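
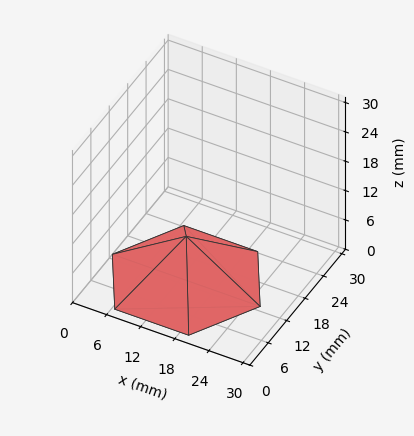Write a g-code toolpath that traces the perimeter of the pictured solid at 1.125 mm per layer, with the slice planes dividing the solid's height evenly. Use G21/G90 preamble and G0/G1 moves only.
Reading the render: the shape is a regular 6-sided pyramid, base circumscribed radius ≈ 13 mm, apex at z ≈ 9 mm (dimensions read to the nearest mm from the axis ticks). For the g-code, the solid's height is divided into equal slices at the stated Δz and each level perimeter traced with G1 moves after a G0 lift.

; perimeter-only toolpath
G21 ; units = mm
G90 ; absolute positioning
G28 ; home
; layer 1
G0 Z1.125
G0 X24.375 Y13.000
G1 X18.688 Y22.851
G1 X7.312 Y22.851
G1 X1.625 Y13.000
G1 X7.312 Y3.149
G1 X18.688 Y3.149
G1 X24.375 Y13.000
; layer 2
G0 Z2.250
G0 X22.750 Y13.000
G1 X17.875 Y21.444
G1 X8.125 Y21.444
G1 X3.250 Y13.000
G1 X8.125 Y4.556
G1 X17.875 Y4.556
G1 X22.750 Y13.000
; layer 3
G0 Z3.375
G0 X21.125 Y13.000
G1 X17.062 Y20.036
G1 X8.938 Y20.036
G1 X4.875 Y13.000
G1 X8.938 Y5.964
G1 X17.062 Y5.964
G1 X21.125 Y13.000
; layer 4
G0 Z4.500
G0 X19.500 Y13.000
G1 X16.250 Y18.629
G1 X9.750 Y18.629
G1 X6.500 Y13.000
G1 X9.750 Y7.371
G1 X16.250 Y7.371
G1 X19.500 Y13.000
; layer 5
G0 Z5.625
G0 X17.875 Y13.000
G1 X15.438 Y17.222
G1 X10.562 Y17.222
G1 X8.125 Y13.000
G1 X10.562 Y8.778
G1 X15.438 Y8.778
G1 X17.875 Y13.000
; layer 6
G0 Z6.750
G0 X16.250 Y13.000
G1 X14.625 Y15.814
G1 X11.375 Y15.814
G1 X9.750 Y13.000
G1 X11.375 Y10.185
G1 X14.625 Y10.185
G1 X16.250 Y13.000
; layer 7
G0 Z7.875
G0 X14.625 Y13.000
G1 X13.812 Y14.407
G1 X12.188 Y14.407
G1 X11.375 Y13.000
G1 X12.188 Y11.593
G1 X13.812 Y11.593
G1 X14.625 Y13.000
M2 ; end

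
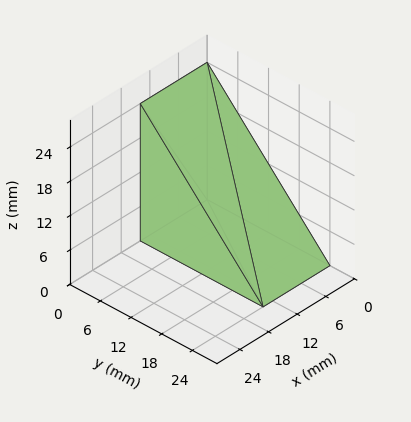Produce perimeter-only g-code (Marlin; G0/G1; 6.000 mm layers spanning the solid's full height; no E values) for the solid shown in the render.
Reading the render: the shape is a wedge (ramp): 14 × 24 mm base, rising to 24 mm along the y=0 edge and sloping linearly to z=0 at y=24 (dimensions read to the nearest mm from the axis ticks). For the g-code, the solid's height is divided into equal slices at the stated Δz and each level perimeter traced with G1 moves after a G0 lift.

; perimeter-only toolpath
G21 ; units = mm
G90 ; absolute positioning
G28 ; home
; layer 1
G0 Z6.000
G0 X0.000 Y0.000
G1 X14.000 Y0.000
G1 X14.000 Y18.000
G1 X0.000 Y18.000
G1 X0.000 Y0.000
; layer 2
G0 Z12.000
G0 X0.000 Y0.000
G1 X14.000 Y0.000
G1 X14.000 Y12.000
G1 X0.000 Y12.000
G1 X0.000 Y0.000
; layer 3
G0 Z18.000
G0 X0.000 Y0.000
G1 X14.000 Y0.000
G1 X14.000 Y6.000
G1 X0.000 Y6.000
G1 X0.000 Y0.000
M2 ; end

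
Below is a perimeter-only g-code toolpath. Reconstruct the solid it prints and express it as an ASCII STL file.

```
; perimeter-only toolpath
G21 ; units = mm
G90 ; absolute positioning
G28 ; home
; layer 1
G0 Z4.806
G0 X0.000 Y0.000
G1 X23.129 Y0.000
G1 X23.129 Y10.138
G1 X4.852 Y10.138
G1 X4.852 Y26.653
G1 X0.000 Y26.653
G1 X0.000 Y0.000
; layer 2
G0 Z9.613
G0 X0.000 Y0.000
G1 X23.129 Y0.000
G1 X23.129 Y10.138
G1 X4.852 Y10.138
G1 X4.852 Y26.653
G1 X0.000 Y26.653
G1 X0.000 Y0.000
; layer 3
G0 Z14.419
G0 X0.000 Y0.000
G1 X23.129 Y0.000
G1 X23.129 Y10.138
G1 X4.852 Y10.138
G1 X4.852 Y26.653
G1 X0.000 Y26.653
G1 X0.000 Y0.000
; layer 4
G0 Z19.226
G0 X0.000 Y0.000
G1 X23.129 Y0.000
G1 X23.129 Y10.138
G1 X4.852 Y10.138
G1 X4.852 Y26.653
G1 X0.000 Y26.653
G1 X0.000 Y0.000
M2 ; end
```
solid part
  facet normal 0.0000 0.0000 -1.0000
    outer loop
      vertex 23.129 10.138 0.000
      vertex 23.129 0.000 0.000
      vertex 0.000 0.000 0.000
    endloop
  endfacet
  facet normal 0.0000 0.0000 -1.0000
    outer loop
      vertex 4.852 10.138 0.000
      vertex 23.129 10.138 0.000
      vertex 0.000 0.000 0.000
    endloop
  endfacet
  facet normal 0.0000 0.0000 -1.0000
    outer loop
      vertex 4.852 26.653 0.000
      vertex 4.852 10.138 0.000
      vertex 0.000 0.000 0.000
    endloop
  endfacet
  facet normal 0.0000 0.0000 -1.0000
    outer loop
      vertex 0.000 26.653 0.000
      vertex 4.852 26.653 0.000
      vertex 0.000 0.000 0.000
    endloop
  endfacet
  facet normal 0.0000 0.0000 1.0000
    outer loop
      vertex 0.000 0.000 19.226
      vertex 23.129 0.000 19.226
      vertex 23.129 10.138 19.226
    endloop
  endfacet
  facet normal 0.0000 0.0000 1.0000
    outer loop
      vertex 0.000 0.000 19.226
      vertex 23.129 10.138 19.226
      vertex 4.852 10.138 19.226
    endloop
  endfacet
  facet normal 0.0000 0.0000 1.0000
    outer loop
      vertex 0.000 0.000 19.226
      vertex 4.852 10.138 19.226
      vertex 4.852 26.653 19.226
    endloop
  endfacet
  facet normal 0.0000 0.0000 1.0000
    outer loop
      vertex 0.000 0.000 19.226
      vertex 4.852 26.653 19.226
      vertex 0.000 26.653 19.226
    endloop
  endfacet
  facet normal 0.0000 -1.0000 0.0000
    outer loop
      vertex 0.000 0.000 0.000
      vertex 23.129 0.000 0.000
      vertex 23.129 0.000 19.226
    endloop
  endfacet
  facet normal 0.0000 -1.0000 0.0000
    outer loop
      vertex 0.000 0.000 0.000
      vertex 23.129 0.000 19.226
      vertex 0.000 0.000 19.226
    endloop
  endfacet
  facet normal 1.0000 0.0000 0.0000
    outer loop
      vertex 23.129 0.000 0.000
      vertex 23.129 10.138 0.000
      vertex 23.129 10.138 19.226
    endloop
  endfacet
  facet normal 1.0000 0.0000 0.0000
    outer loop
      vertex 23.129 0.000 0.000
      vertex 23.129 10.138 19.226
      vertex 23.129 0.000 19.226
    endloop
  endfacet
  facet normal 0.0000 1.0000 0.0000
    outer loop
      vertex 23.129 10.138 0.000
      vertex 4.852 10.138 0.000
      vertex 4.852 10.138 19.226
    endloop
  endfacet
  facet normal 0.0000 1.0000 0.0000
    outer loop
      vertex 23.129 10.138 0.000
      vertex 4.852 10.138 19.226
      vertex 23.129 10.138 19.226
    endloop
  endfacet
  facet normal 1.0000 0.0000 0.0000
    outer loop
      vertex 4.852 10.138 0.000
      vertex 4.852 26.653 0.000
      vertex 4.852 26.653 19.226
    endloop
  endfacet
  facet normal 1.0000 0.0000 0.0000
    outer loop
      vertex 4.852 10.138 0.000
      vertex 4.852 26.653 19.226
      vertex 4.852 10.138 19.226
    endloop
  endfacet
  facet normal 0.0000 1.0000 0.0000
    outer loop
      vertex 4.852 26.653 0.000
      vertex 0.000 26.653 0.000
      vertex 0.000 26.653 19.226
    endloop
  endfacet
  facet normal 0.0000 1.0000 0.0000
    outer loop
      vertex 4.852 26.653 0.000
      vertex 0.000 26.653 19.226
      vertex 4.852 26.653 19.226
    endloop
  endfacet
  facet normal -1.0000 0.0000 0.0000
    outer loop
      vertex 0.000 26.653 0.000
      vertex 0.000 0.000 0.000
      vertex 0.000 0.000 19.226
    endloop
  endfacet
  facet normal -1.0000 0.0000 0.0000
    outer loop
      vertex 0.000 26.653 0.000
      vertex 0.000 0.000 19.226
      vertex 0.000 26.653 19.226
    endloop
  endfacet
endsolid part

The G0 Z moves step by Δz≈4.806 mm. Every layer's G1 loop is the same polygon, so the solid is a straight extrusion of it from z=0 to z≈19.2. Closing with flat bottom and top caps and triangulating gives 20 facets — an L-shaped prism: outer 23.1 × 26.7 mm, arm thicknesses ≈ 10.1 mm (horizontal) and 4.85 mm (vertical), extruded 19.2 mm in z.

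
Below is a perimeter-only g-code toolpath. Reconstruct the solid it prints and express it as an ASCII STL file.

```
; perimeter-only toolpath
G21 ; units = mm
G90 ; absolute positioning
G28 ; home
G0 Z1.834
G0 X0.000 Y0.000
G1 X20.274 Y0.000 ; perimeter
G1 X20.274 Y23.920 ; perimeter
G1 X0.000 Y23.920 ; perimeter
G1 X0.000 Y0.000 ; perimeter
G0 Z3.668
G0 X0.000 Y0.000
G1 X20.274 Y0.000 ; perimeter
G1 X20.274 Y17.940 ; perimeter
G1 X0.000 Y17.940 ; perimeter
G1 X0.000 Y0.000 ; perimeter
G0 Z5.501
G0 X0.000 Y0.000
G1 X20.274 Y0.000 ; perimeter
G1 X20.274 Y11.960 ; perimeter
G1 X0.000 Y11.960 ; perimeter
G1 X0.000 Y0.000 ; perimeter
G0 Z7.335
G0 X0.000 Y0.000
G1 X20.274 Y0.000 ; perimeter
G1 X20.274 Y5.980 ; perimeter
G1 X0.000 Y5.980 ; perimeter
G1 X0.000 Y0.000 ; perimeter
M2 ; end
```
solid part
  facet normal 0.0000 0.0000 -1.0000
    outer loop
      vertex 20.274 29.900 0.000
      vertex 20.274 0.000 0.000
      vertex 0.000 0.000 0.000
    endloop
  endfacet
  facet normal 0.0000 0.0000 -1.0000
    outer loop
      vertex 0.000 29.900 0.000
      vertex 20.274 29.900 0.000
      vertex 0.000 0.000 0.000
    endloop
  endfacet
  facet normal 0.0000 -1.0000 0.0000
    outer loop
      vertex 0.000 0.000 0.000
      vertex 20.274 0.000 0.000
      vertex 20.274 0.000 9.169
    endloop
  endfacet
  facet normal 0.0000 -1.0000 0.0000
    outer loop
      vertex 0.000 0.000 0.000
      vertex 20.274 0.000 9.169
      vertex 0.000 0.000 9.169
    endloop
  endfacet
  facet normal 0.0000 0.2932 0.9561
    outer loop
      vertex 0.000 0.000 9.169
      vertex 20.274 0.000 9.169
      vertex 20.274 29.900 0.000
    endloop
  endfacet
  facet normal 0.0000 0.2932 0.9561
    outer loop
      vertex 0.000 0.000 9.169
      vertex 20.274 29.900 0.000
      vertex 0.000 29.900 0.000
    endloop
  endfacet
  facet normal -1.0000 0.0000 0.0000
    outer loop
      vertex 0.000 0.000 9.169
      vertex 0.000 29.900 0.000
      vertex 0.000 0.000 0.000
    endloop
  endfacet
  facet normal 1.0000 0.0000 0.0000
    outer loop
      vertex 20.274 0.000 0.000
      vertex 20.274 29.900 0.000
      vertex 20.274 0.000 9.169
    endloop
  endfacet
endsolid part

The G0 Z moves step by Δz≈1.834 mm. The G1 loops shrink linearly with z, so the solid tapers from its base footprint up to z≈9.17. Closing with a flat bottom cap and the tapered top and triangulating gives 8 facets — a wedge (ramp): 20.3 × 29.9 mm base, rising to 9.17 mm along the y=0 edge and sloping linearly to z=0 at y=29.9.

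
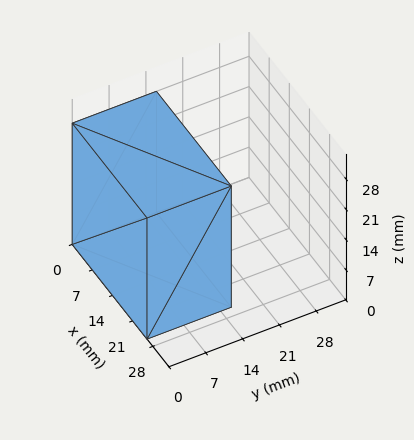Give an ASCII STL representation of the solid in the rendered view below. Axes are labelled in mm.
Reading the render: the shape is a rectangular box, roughly 26 × 16 mm footprint and 28 mm tall (dimensions read to the nearest mm from the axis ticks). For the STL, each face is triangulated and given an outward normal.

solid part
  facet normal 0.0000 0.0000 -1.0000
    outer loop
      vertex 26.0 16.0 0.0
      vertex 26.0 0.0 0.0
      vertex 0.0 0.0 0.0
    endloop
  endfacet
  facet normal 0.0000 0.0000 -1.0000
    outer loop
      vertex 0.0 16.0 0.0
      vertex 26.0 16.0 0.0
      vertex 0.0 0.0 0.0
    endloop
  endfacet
  facet normal 0.0000 0.0000 1.0000
    outer loop
      vertex 0.0 0.0 28.0
      vertex 26.0 0.0 28.0
      vertex 26.0 16.0 28.0
    endloop
  endfacet
  facet normal 0.0000 0.0000 1.0000
    outer loop
      vertex 0.0 0.0 28.0
      vertex 26.0 16.0 28.0
      vertex 0.0 16.0 28.0
    endloop
  endfacet
  facet normal 0.0000 -1.0000 0.0000
    outer loop
      vertex 0.0 0.0 0.0
      vertex 26.0 0.0 0.0
      vertex 26.0 0.0 28.0
    endloop
  endfacet
  facet normal 0.0000 -1.0000 0.0000
    outer loop
      vertex 0.0 0.0 0.0
      vertex 26.0 0.0 28.0
      vertex 0.0 0.0 28.0
    endloop
  endfacet
  facet normal 0.0000 1.0000 0.0000
    outer loop
      vertex 26.0 16.0 28.0
      vertex 26.0 16.0 0.0
      vertex 0.0 16.0 0.0
    endloop
  endfacet
  facet normal 0.0000 1.0000 0.0000
    outer loop
      vertex 0.0 16.0 28.0
      vertex 26.0 16.0 28.0
      vertex 0.0 16.0 0.0
    endloop
  endfacet
  facet normal -1.0000 0.0000 0.0000
    outer loop
      vertex 0.0 16.0 28.0
      vertex 0.0 16.0 0.0
      vertex 0.0 0.0 0.0
    endloop
  endfacet
  facet normal -1.0000 0.0000 0.0000
    outer loop
      vertex 0.0 0.0 28.0
      vertex 0.0 16.0 28.0
      vertex 0.0 0.0 0.0
    endloop
  endfacet
  facet normal 1.0000 0.0000 0.0000
    outer loop
      vertex 26.0 0.0 0.0
      vertex 26.0 16.0 0.0
      vertex 26.0 16.0 28.0
    endloop
  endfacet
  facet normal 1.0000 0.0000 0.0000
    outer loop
      vertex 26.0 0.0 0.0
      vertex 26.0 16.0 28.0
      vertex 26.0 0.0 28.0
    endloop
  endfacet
endsolid part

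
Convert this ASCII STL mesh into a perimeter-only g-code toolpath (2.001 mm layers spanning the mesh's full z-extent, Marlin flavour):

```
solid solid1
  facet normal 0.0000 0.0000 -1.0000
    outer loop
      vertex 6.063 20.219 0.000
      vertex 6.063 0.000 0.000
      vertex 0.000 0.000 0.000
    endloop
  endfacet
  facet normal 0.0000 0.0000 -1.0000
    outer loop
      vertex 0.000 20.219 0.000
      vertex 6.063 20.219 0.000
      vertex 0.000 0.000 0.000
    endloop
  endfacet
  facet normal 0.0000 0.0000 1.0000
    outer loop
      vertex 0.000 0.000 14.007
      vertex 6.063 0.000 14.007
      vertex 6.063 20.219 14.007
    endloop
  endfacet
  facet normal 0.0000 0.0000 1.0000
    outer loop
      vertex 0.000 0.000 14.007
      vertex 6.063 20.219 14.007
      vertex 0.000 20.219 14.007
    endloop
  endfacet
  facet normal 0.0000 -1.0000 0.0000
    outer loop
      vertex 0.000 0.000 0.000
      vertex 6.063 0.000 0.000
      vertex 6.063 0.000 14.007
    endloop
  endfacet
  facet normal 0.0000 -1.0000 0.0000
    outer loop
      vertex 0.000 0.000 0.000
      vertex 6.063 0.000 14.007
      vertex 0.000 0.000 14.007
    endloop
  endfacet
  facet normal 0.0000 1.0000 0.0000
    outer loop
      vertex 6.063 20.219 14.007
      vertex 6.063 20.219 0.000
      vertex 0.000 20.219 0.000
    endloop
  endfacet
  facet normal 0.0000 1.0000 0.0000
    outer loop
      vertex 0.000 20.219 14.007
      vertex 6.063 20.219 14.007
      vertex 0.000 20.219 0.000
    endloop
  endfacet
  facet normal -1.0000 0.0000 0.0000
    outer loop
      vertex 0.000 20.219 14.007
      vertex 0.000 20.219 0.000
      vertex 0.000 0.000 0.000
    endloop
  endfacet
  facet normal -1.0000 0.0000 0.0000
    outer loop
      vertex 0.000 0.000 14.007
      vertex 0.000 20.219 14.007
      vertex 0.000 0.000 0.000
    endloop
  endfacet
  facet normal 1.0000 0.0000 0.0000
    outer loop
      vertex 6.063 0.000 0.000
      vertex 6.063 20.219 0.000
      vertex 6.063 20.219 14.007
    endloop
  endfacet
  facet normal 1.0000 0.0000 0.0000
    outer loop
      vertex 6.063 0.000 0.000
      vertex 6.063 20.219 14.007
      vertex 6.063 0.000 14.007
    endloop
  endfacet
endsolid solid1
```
; perimeter-only toolpath
G21 ; units = mm
G90 ; absolute positioning
G28 ; home
; layer 1
G0 Z2.001
G0 X0.000 Y0.000
G1 X6.063 Y0.000
G1 X6.063 Y20.219
G1 X0.000 Y20.219
G1 X0.000 Y0.000
; layer 2
G0 Z4.002
G0 X0.000 Y0.000
G1 X6.063 Y0.000
G1 X6.063 Y20.219
G1 X0.000 Y20.219
G1 X0.000 Y0.000
; layer 3
G0 Z6.003
G0 X0.000 Y0.000
G1 X6.063 Y0.000
G1 X6.063 Y20.219
G1 X0.000 Y20.219
G1 X0.000 Y0.000
; layer 4
G0 Z8.004
G0 X0.000 Y0.000
G1 X6.063 Y0.000
G1 X6.063 Y20.219
G1 X0.000 Y20.219
G1 X0.000 Y0.000
; layer 5
G0 Z10.005
G0 X0.000 Y0.000
G1 X6.063 Y0.000
G1 X6.063 Y20.219
G1 X0.000 Y20.219
G1 X0.000 Y0.000
; layer 6
G0 Z12.006
G0 X0.000 Y0.000
G1 X6.063 Y0.000
G1 X6.063 Y20.219
G1 X0.000 Y20.219
G1 X0.000 Y0.000
; layer 7
G0 Z14.007
G0 X0.000 Y0.000
G1 X6.063 Y0.000
G1 X6.063 Y20.219
G1 X0.000 Y20.219
G1 X0.000 Y0.000
M2 ; end

The solid is a rectangular box, roughly 6.06 × 20.2 mm footprint and 14 mm tall. Slicing at Δz = 2.001 mm — 7 equal slices spanning the solid's height, so layer i sits at z = i·h/7 — gives 7 non-empty perimeters. Each is a 4-segment closed polygon; G0 lifts to the layer z and rapids to the start vertex, then G1 traces the edges.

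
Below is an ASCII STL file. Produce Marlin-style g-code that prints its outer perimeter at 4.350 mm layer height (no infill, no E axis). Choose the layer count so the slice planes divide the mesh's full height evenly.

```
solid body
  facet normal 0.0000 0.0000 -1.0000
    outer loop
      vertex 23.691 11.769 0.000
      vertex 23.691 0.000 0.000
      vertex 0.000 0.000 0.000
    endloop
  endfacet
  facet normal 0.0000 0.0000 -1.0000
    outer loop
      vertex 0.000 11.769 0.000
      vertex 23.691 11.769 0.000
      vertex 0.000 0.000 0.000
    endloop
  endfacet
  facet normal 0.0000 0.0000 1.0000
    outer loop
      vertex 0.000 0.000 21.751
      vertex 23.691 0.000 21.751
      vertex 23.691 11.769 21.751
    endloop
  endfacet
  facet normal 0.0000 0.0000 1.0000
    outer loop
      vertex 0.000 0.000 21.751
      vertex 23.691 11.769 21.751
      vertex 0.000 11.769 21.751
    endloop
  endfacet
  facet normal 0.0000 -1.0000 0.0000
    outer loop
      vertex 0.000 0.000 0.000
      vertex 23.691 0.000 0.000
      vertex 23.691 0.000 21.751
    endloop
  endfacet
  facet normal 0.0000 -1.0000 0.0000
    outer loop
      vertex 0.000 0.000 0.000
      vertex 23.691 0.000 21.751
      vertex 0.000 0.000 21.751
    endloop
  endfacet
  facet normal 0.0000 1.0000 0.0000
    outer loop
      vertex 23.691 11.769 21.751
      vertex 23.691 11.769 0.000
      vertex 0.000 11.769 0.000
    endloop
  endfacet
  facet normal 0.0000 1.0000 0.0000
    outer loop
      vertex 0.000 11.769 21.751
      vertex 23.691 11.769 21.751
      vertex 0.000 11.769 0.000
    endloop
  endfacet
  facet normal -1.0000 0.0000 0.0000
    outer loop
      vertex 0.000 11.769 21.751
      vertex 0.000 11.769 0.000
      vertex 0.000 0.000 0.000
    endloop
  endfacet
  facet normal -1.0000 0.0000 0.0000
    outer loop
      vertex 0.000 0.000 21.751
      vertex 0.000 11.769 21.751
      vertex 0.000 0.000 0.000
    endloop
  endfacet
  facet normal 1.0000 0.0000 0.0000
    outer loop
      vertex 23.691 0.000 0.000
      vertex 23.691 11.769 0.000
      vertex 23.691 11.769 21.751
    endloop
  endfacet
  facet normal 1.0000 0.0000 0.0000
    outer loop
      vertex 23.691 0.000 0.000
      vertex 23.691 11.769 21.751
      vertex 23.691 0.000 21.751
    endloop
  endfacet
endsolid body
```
; perimeter-only toolpath
G21 ; units = mm
G90 ; absolute positioning
G28 ; home
; layer 1
G0 Z4.350
G0 X0.000 Y0.000
G1 X23.691 Y0.000
G1 X23.691 Y11.769
G1 X0.000 Y11.769
G1 X0.000 Y0.000
; layer 2
G0 Z8.700
G0 X0.000 Y0.000
G1 X23.691 Y0.000
G1 X23.691 Y11.769
G1 X0.000 Y11.769
G1 X0.000 Y0.000
; layer 3
G0 Z13.051
G0 X0.000 Y0.000
G1 X23.691 Y0.000
G1 X23.691 Y11.769
G1 X0.000 Y11.769
G1 X0.000 Y0.000
; layer 4
G0 Z17.401
G0 X0.000 Y0.000
G1 X23.691 Y0.000
G1 X23.691 Y11.769
G1 X0.000 Y11.769
G1 X0.000 Y0.000
; layer 5
G0 Z21.751
G0 X0.000 Y0.000
G1 X23.691 Y0.000
G1 X23.691 Y11.769
G1 X0.000 Y11.769
G1 X0.000 Y0.000
M2 ; end

The solid is a rectangular box, roughly 23.7 × 11.8 mm footprint and 21.8 mm tall. Slicing at Δz = 4.350 mm — 5 equal slices spanning the solid's height, so layer i sits at z = i·h/5 — gives 5 non-empty perimeters. Each is a 4-segment closed polygon; G0 lifts to the layer z and rapids to the start vertex, then G1 traces the edges.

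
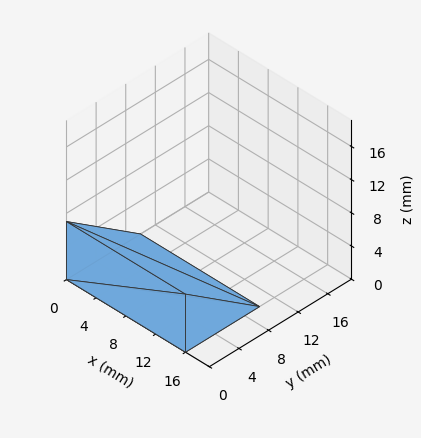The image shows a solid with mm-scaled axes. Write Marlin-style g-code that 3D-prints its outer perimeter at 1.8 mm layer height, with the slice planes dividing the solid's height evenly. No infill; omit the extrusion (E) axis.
Reading the render: the shape is a wedge (ramp): 16 × 10 mm base, rising to 7 mm along the y=0 edge and sloping linearly to z=0 at y=10 (dimensions read to the nearest mm from the axis ticks). For the g-code, the solid's height is divided into equal slices at the stated Δz and each level perimeter traced with G1 moves after a G0 lift.

; perimeter-only toolpath
G21 ; units = mm
G90 ; absolute positioning
G28 ; home
; layer 1
G0 Z1.8
G0 X0.0 Y0.0
G1 X16.0 Y0.0
G1 X16.0 Y7.5
G1 X0.0 Y7.5
G1 X0.0 Y0.0
; layer 2
G0 Z3.5
G0 X0.0 Y0.0
G1 X16.0 Y0.0
G1 X16.0 Y5.0
G1 X0.0 Y5.0
G1 X0.0 Y0.0
; layer 3
G0 Z5.2
G0 X0.0 Y0.0
G1 X16.0 Y0.0
G1 X16.0 Y2.5
G1 X0.0 Y2.5
G1 X0.0 Y0.0
M2 ; end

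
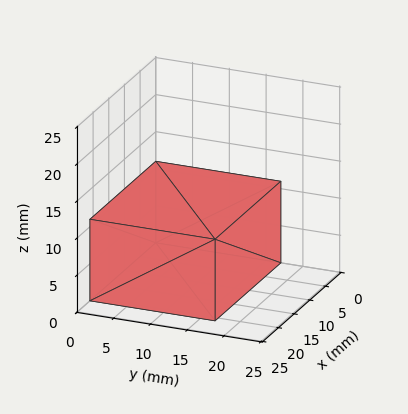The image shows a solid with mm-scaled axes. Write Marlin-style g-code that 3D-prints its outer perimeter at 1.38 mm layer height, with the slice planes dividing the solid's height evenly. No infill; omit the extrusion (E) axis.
Reading the render: the shape is a rectangular box, roughly 21 × 17 mm footprint and 11 mm tall (dimensions read to the nearest mm from the axis ticks). For the g-code, the solid's height is divided into equal slices at the stated Δz and each level perimeter traced with G1 moves after a G0 lift.

; perimeter-only toolpath
G21 ; units = mm
G90 ; absolute positioning
G28 ; home
; layer 1
G0 Z1.38
G0 X0.00 Y0.00
G1 X21.00 Y0.00
G1 X21.00 Y17.00
G1 X0.00 Y17.00
G1 X0.00 Y0.00
; layer 2
G0 Z2.75
G0 X0.00 Y0.00
G1 X21.00 Y0.00
G1 X21.00 Y17.00
G1 X0.00 Y17.00
G1 X0.00 Y0.00
; layer 3
G0 Z4.12
G0 X0.00 Y0.00
G1 X21.00 Y0.00
G1 X21.00 Y17.00
G1 X0.00 Y17.00
G1 X0.00 Y0.00
; layer 4
G0 Z5.50
G0 X0.00 Y0.00
G1 X21.00 Y0.00
G1 X21.00 Y17.00
G1 X0.00 Y17.00
G1 X0.00 Y0.00
; layer 5
G0 Z6.88
G0 X0.00 Y0.00
G1 X21.00 Y0.00
G1 X21.00 Y17.00
G1 X0.00 Y17.00
G1 X0.00 Y0.00
; layer 6
G0 Z8.25
G0 X0.00 Y0.00
G1 X21.00 Y0.00
G1 X21.00 Y17.00
G1 X0.00 Y17.00
G1 X0.00 Y0.00
; layer 7
G0 Z9.62
G0 X0.00 Y0.00
G1 X21.00 Y0.00
G1 X21.00 Y17.00
G1 X0.00 Y17.00
G1 X0.00 Y0.00
; layer 8
G0 Z11.00
G0 X0.00 Y0.00
G1 X21.00 Y0.00
G1 X21.00 Y17.00
G1 X0.00 Y17.00
G1 X0.00 Y0.00
M2 ; end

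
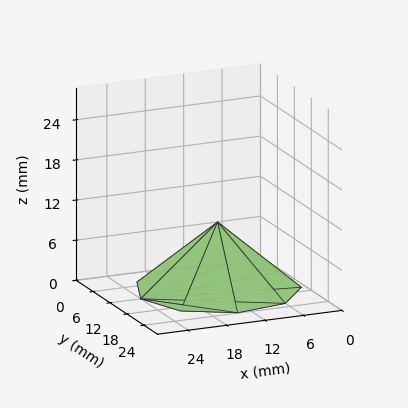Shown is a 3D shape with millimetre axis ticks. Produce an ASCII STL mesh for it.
Reading the render: the shape is a regular 9-sided pyramid, base circumscribed radius ≈ 12 mm, apex at z ≈ 10 mm (dimensions read to the nearest mm from the axis ticks). For the STL, each face is triangulated and given an outward normal.

solid part
  facet normal 0.0000 0.0000 -1.0000
    outer loop
      vertex 14.084 23.818 0.000
      vertex 21.193 19.713 0.000
      vertex 24.000 12.000 0.000
    endloop
  endfacet
  facet normal 0.0000 0.0000 -1.0000
    outer loop
      vertex 6.000 22.392 0.000
      vertex 14.084 23.818 0.000
      vertex 24.000 12.000 0.000
    endloop
  endfacet
  facet normal 0.0000 0.0000 -1.0000
    outer loop
      vertex 0.724 16.104 0.000
      vertex 6.000 22.392 0.000
      vertex 24.000 12.000 0.000
    endloop
  endfacet
  facet normal 0.0000 0.0000 -1.0000
    outer loop
      vertex 0.724 7.896 0.000
      vertex 0.724 16.104 0.000
      vertex 24.000 12.000 0.000
    endloop
  endfacet
  facet normal 0.0000 0.0000 -1.0000
    outer loop
      vertex 6.000 1.608 0.000
      vertex 0.724 7.896 0.000
      vertex 24.000 12.000 0.000
    endloop
  endfacet
  facet normal 0.0000 0.0000 -1.0000
    outer loop
      vertex 14.084 0.182 0.000
      vertex 6.000 1.608 0.000
      vertex 24.000 12.000 0.000
    endloop
  endfacet
  facet normal 0.0000 0.0000 -1.0000
    outer loop
      vertex 21.193 4.287 0.000
      vertex 14.084 0.182 0.000
      vertex 24.000 12.000 0.000
    endloop
  endfacet
  facet normal 0.6235 0.2269 0.7482
    outer loop
      vertex 24.000 12.000 0.000
      vertex 21.193 19.713 0.000
      vertex 12.000 12.000 10.000
    endloop
  endfacet
  facet normal 0.3318 0.5746 0.7482
    outer loop
      vertex 21.193 19.713 0.000
      vertex 14.084 23.818 0.000
      vertex 12.000 12.000 10.000
    endloop
  endfacet
  facet normal -0.1153 0.6534 0.7482
    outer loop
      vertex 14.084 23.818 0.000
      vertex 6.000 22.392 0.000
      vertex 12.000 12.000 10.000
    endloop
  endfacet
  facet normal -0.5083 0.4265 0.7482
    outer loop
      vertex 6.000 22.392 0.000
      vertex 0.724 16.104 0.000
      vertex 12.000 12.000 10.000
    endloop
  endfacet
  facet normal -0.6635 0.0000 0.7482
    outer loop
      vertex 0.724 16.104 0.000
      vertex 0.724 7.896 0.000
      vertex 12.000 12.000 10.000
    endloop
  endfacet
  facet normal -0.5083 -0.4265 0.7482
    outer loop
      vertex 0.724 7.896 0.000
      vertex 6.000 1.608 0.000
      vertex 12.000 12.000 10.000
    endloop
  endfacet
  facet normal -0.1153 -0.6534 0.7482
    outer loop
      vertex 6.000 1.608 0.000
      vertex 14.084 0.182 0.000
      vertex 12.000 12.000 10.000
    endloop
  endfacet
  facet normal 0.3318 -0.5746 0.7482
    outer loop
      vertex 14.084 0.182 0.000
      vertex 21.193 4.287 0.000
      vertex 12.000 12.000 10.000
    endloop
  endfacet
  facet normal 0.6235 -0.2269 0.7482
    outer loop
      vertex 21.193 4.287 0.000
      vertex 24.000 12.000 0.000
      vertex 12.000 12.000 10.000
    endloop
  endfacet
endsolid part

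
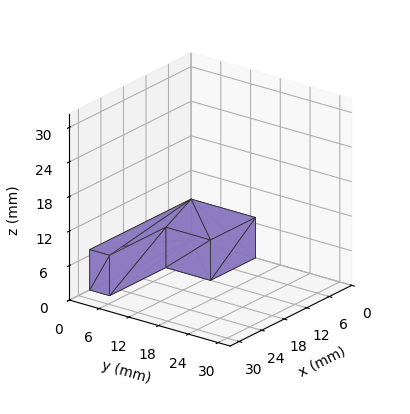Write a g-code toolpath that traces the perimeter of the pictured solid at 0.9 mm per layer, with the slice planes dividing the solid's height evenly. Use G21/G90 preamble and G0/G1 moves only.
Reading the render: the shape is an L-shaped prism: outer 27 × 13 mm, arm thicknesses ≈ 4 mm (horizontal) and 12 mm (vertical), extruded 7 mm in z (dimensions read to the nearest mm from the axis ticks). For the g-code, the solid's height is divided into equal slices at the stated Δz and each level perimeter traced with G1 moves after a G0 lift.

; perimeter-only toolpath
G21 ; units = mm
G90 ; absolute positioning
G28 ; home
; layer 1
G0 Z0.9
G0 X0.0 Y0.0
G1 X27.0 Y0.0
G1 X27.0 Y4.0
G1 X12.0 Y4.0
G1 X12.0 Y13.0
G1 X0.0 Y13.0
G1 X0.0 Y0.0
; layer 2
G0 Z1.8
G0 X0.0 Y0.0
G1 X27.0 Y0.0
G1 X27.0 Y4.0
G1 X12.0 Y4.0
G1 X12.0 Y13.0
G1 X0.0 Y13.0
G1 X0.0 Y0.0
; layer 3
G0 Z2.6
G0 X0.0 Y0.0
G1 X27.0 Y0.0
G1 X27.0 Y4.0
G1 X12.0 Y4.0
G1 X12.0 Y13.0
G1 X0.0 Y13.0
G1 X0.0 Y0.0
; layer 4
G0 Z3.5
G0 X0.0 Y0.0
G1 X27.0 Y0.0
G1 X27.0 Y4.0
G1 X12.0 Y4.0
G1 X12.0 Y13.0
G1 X0.0 Y13.0
G1 X0.0 Y0.0
; layer 5
G0 Z4.4
G0 X0.0 Y0.0
G1 X27.0 Y0.0
G1 X27.0 Y4.0
G1 X12.0 Y4.0
G1 X12.0 Y13.0
G1 X0.0 Y13.0
G1 X0.0 Y0.0
; layer 6
G0 Z5.2
G0 X0.0 Y0.0
G1 X27.0 Y0.0
G1 X27.0 Y4.0
G1 X12.0 Y4.0
G1 X12.0 Y13.0
G1 X0.0 Y13.0
G1 X0.0 Y0.0
; layer 7
G0 Z6.1
G0 X0.0 Y0.0
G1 X27.0 Y0.0
G1 X27.0 Y4.0
G1 X12.0 Y4.0
G1 X12.0 Y13.0
G1 X0.0 Y13.0
G1 X0.0 Y0.0
; layer 8
G0 Z7.0
G0 X0.0 Y0.0
G1 X27.0 Y0.0
G1 X27.0 Y4.0
G1 X12.0 Y4.0
G1 X12.0 Y13.0
G1 X0.0 Y13.0
G1 X0.0 Y0.0
M2 ; end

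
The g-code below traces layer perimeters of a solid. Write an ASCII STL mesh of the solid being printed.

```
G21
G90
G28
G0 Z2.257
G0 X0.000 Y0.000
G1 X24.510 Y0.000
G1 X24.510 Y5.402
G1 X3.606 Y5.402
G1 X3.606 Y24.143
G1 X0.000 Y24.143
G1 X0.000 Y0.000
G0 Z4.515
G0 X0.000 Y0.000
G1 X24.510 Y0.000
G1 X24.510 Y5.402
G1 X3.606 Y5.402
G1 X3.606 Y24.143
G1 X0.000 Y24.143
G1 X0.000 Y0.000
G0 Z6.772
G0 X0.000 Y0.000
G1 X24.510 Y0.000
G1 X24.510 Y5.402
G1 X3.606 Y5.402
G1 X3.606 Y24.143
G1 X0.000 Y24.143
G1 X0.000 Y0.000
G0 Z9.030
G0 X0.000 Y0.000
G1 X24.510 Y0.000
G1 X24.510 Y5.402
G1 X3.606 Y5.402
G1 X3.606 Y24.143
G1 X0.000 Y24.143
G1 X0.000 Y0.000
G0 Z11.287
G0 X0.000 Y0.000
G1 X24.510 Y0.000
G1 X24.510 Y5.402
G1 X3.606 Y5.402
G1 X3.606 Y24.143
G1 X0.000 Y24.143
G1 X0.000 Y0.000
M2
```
solid part
  facet normal 0.0000 0.0000 -1.0000
    outer loop
      vertex 24.510 5.402 0.000
      vertex 24.510 0.000 0.000
      vertex 0.000 0.000 0.000
    endloop
  endfacet
  facet normal 0.0000 0.0000 -1.0000
    outer loop
      vertex 3.606 5.402 0.000
      vertex 24.510 5.402 0.000
      vertex 0.000 0.000 0.000
    endloop
  endfacet
  facet normal 0.0000 0.0000 -1.0000
    outer loop
      vertex 3.606 24.143 0.000
      vertex 3.606 5.402 0.000
      vertex 0.000 0.000 0.000
    endloop
  endfacet
  facet normal 0.0000 0.0000 -1.0000
    outer loop
      vertex 0.000 24.143 0.000
      vertex 3.606 24.143 0.000
      vertex 0.000 0.000 0.000
    endloop
  endfacet
  facet normal 0.0000 0.0000 1.0000
    outer loop
      vertex 0.000 0.000 11.287
      vertex 24.510 0.000 11.287
      vertex 24.510 5.402 11.287
    endloop
  endfacet
  facet normal 0.0000 0.0000 1.0000
    outer loop
      vertex 0.000 0.000 11.287
      vertex 24.510 5.402 11.287
      vertex 3.606 5.402 11.287
    endloop
  endfacet
  facet normal 0.0000 0.0000 1.0000
    outer loop
      vertex 0.000 0.000 11.287
      vertex 3.606 5.402 11.287
      vertex 3.606 24.143 11.287
    endloop
  endfacet
  facet normal 0.0000 0.0000 1.0000
    outer loop
      vertex 0.000 0.000 11.287
      vertex 3.606 24.143 11.287
      vertex 0.000 24.143 11.287
    endloop
  endfacet
  facet normal 0.0000 -1.0000 0.0000
    outer loop
      vertex 0.000 0.000 0.000
      vertex 24.510 0.000 0.000
      vertex 24.510 0.000 11.287
    endloop
  endfacet
  facet normal 0.0000 -1.0000 0.0000
    outer loop
      vertex 0.000 0.000 0.000
      vertex 24.510 0.000 11.287
      vertex 0.000 0.000 11.287
    endloop
  endfacet
  facet normal 1.0000 0.0000 0.0000
    outer loop
      vertex 24.510 0.000 0.000
      vertex 24.510 5.402 0.000
      vertex 24.510 5.402 11.287
    endloop
  endfacet
  facet normal 1.0000 0.0000 0.0000
    outer loop
      vertex 24.510 0.000 0.000
      vertex 24.510 5.402 11.287
      vertex 24.510 0.000 11.287
    endloop
  endfacet
  facet normal 0.0000 1.0000 0.0000
    outer loop
      vertex 24.510 5.402 0.000
      vertex 3.606 5.402 0.000
      vertex 3.606 5.402 11.287
    endloop
  endfacet
  facet normal 0.0000 1.0000 0.0000
    outer loop
      vertex 24.510 5.402 0.000
      vertex 3.606 5.402 11.287
      vertex 24.510 5.402 11.287
    endloop
  endfacet
  facet normal 1.0000 0.0000 0.0000
    outer loop
      vertex 3.606 5.402 0.000
      vertex 3.606 24.143 0.000
      vertex 3.606 24.143 11.287
    endloop
  endfacet
  facet normal 1.0000 0.0000 0.0000
    outer loop
      vertex 3.606 5.402 0.000
      vertex 3.606 24.143 11.287
      vertex 3.606 5.402 11.287
    endloop
  endfacet
  facet normal 0.0000 1.0000 0.0000
    outer loop
      vertex 3.606 24.143 0.000
      vertex 0.000 24.143 0.000
      vertex 0.000 24.143 11.287
    endloop
  endfacet
  facet normal 0.0000 1.0000 0.0000
    outer loop
      vertex 3.606 24.143 0.000
      vertex 0.000 24.143 11.287
      vertex 3.606 24.143 11.287
    endloop
  endfacet
  facet normal -1.0000 0.0000 0.0000
    outer loop
      vertex 0.000 24.143 0.000
      vertex 0.000 0.000 0.000
      vertex 0.000 0.000 11.287
    endloop
  endfacet
  facet normal -1.0000 0.0000 0.0000
    outer loop
      vertex 0.000 24.143 0.000
      vertex 0.000 0.000 11.287
      vertex 0.000 24.143 11.287
    endloop
  endfacet
endsolid part

The G0 Z moves step by Δz≈2.257 mm. Every layer's G1 loop is the same polygon, so the solid is a straight extrusion of it from z=0 to z≈11.3. Closing with flat bottom and top caps and triangulating gives 20 facets — an L-shaped prism: outer 24.5 × 24.1 mm, arm thicknesses ≈ 5.4 mm (horizontal) and 3.61 mm (vertical), extruded 11.3 mm in z.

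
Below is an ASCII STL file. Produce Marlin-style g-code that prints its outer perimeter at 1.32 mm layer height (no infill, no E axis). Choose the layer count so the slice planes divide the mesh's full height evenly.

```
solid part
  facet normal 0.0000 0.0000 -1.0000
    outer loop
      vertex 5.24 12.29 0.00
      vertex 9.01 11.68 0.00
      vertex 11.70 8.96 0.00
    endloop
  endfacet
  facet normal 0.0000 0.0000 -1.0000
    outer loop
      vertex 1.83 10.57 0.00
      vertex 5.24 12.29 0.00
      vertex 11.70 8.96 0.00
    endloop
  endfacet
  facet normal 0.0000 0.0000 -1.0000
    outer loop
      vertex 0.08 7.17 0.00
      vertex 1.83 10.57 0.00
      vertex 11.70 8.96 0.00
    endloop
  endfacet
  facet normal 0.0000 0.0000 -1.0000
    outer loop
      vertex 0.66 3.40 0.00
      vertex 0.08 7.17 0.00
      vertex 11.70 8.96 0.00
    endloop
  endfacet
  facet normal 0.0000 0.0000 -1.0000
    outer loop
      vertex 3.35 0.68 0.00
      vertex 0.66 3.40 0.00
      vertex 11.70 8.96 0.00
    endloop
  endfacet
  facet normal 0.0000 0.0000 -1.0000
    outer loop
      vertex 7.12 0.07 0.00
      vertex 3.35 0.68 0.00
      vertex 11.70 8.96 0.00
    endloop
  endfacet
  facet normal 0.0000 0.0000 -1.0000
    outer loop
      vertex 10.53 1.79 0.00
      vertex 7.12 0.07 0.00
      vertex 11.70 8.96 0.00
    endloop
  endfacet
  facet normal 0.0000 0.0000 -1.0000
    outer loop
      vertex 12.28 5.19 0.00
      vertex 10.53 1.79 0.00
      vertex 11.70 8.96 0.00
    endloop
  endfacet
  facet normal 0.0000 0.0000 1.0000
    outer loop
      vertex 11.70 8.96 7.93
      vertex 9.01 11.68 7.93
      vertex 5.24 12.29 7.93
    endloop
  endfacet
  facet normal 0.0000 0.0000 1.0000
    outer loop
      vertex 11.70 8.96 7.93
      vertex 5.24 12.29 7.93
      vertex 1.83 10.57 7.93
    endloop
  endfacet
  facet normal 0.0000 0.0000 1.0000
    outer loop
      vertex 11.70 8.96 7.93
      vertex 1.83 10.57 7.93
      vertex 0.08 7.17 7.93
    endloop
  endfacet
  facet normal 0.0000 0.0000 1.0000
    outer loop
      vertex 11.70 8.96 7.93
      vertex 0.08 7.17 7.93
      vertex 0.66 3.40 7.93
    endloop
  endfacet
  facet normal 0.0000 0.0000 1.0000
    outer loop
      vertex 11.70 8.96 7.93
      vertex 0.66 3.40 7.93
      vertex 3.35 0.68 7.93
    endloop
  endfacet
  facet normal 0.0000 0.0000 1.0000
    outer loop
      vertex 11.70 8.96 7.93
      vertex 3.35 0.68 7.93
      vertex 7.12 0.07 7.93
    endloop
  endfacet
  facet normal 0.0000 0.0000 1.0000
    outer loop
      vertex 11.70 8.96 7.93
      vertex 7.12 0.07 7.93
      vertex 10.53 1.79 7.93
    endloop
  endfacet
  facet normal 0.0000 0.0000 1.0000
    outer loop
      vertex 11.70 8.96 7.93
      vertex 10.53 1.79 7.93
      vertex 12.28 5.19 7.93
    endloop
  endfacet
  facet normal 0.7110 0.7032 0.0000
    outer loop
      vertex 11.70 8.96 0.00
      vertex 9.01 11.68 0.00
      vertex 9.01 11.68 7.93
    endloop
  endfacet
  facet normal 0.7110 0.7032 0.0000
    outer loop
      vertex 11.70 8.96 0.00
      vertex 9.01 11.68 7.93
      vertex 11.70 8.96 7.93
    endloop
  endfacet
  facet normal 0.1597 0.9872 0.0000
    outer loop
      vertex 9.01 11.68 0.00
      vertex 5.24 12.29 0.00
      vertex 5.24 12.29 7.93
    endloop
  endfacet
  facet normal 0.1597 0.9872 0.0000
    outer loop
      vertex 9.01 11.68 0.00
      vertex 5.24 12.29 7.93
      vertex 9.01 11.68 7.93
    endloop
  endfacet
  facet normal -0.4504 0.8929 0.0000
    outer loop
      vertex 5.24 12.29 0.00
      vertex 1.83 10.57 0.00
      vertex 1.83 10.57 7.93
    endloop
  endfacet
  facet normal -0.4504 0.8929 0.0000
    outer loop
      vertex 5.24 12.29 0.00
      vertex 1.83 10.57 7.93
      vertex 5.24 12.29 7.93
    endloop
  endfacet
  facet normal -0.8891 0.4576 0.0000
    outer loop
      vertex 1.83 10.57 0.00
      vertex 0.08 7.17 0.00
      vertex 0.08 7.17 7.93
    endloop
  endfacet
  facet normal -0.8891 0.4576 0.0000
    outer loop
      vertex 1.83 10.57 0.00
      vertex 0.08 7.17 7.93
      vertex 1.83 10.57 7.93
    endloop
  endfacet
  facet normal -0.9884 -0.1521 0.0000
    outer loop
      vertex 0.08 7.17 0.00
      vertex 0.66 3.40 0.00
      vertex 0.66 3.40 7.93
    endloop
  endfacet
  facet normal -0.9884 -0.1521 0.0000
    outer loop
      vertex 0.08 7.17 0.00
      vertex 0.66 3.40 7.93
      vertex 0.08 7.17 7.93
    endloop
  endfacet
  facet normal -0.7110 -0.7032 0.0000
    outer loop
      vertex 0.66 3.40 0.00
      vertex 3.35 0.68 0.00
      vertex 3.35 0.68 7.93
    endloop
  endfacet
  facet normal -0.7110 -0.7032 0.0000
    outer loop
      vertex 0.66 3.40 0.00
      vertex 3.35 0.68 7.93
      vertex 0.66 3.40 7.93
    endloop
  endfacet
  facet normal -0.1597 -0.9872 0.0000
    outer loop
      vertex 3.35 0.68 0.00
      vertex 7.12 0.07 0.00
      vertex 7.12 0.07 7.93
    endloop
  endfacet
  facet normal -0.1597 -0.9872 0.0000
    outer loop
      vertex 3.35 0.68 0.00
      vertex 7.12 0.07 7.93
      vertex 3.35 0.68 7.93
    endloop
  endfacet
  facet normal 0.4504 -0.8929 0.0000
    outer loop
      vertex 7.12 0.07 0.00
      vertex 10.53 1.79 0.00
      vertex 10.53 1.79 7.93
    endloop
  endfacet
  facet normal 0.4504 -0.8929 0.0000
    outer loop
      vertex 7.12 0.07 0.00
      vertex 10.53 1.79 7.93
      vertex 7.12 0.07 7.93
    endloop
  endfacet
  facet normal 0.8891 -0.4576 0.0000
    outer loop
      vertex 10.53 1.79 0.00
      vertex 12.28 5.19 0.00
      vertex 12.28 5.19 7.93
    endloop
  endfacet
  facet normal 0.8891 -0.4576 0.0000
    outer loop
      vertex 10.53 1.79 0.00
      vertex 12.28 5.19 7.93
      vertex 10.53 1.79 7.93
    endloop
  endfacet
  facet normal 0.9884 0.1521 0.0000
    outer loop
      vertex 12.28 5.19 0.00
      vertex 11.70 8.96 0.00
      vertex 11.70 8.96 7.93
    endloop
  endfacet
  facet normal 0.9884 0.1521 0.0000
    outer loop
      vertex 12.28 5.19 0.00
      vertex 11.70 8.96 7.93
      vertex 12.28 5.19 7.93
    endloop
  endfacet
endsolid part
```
; perimeter-only toolpath
G21 ; units = mm
G90 ; absolute positioning
G28 ; home
; layer 1
G0 Z1.32
G0 X11.70 Y8.96
G1 X9.01 Y11.68
G1 X5.24 Y12.29
G1 X1.83 Y10.57
G1 X0.08 Y7.17
G1 X0.66 Y3.40
G1 X3.35 Y0.68
G1 X7.12 Y0.07
G1 X10.53 Y1.79
G1 X12.28 Y5.19
G1 X11.70 Y8.96
; layer 2
G0 Z2.64
G0 X11.70 Y8.96
G1 X9.01 Y11.68
G1 X5.24 Y12.29
G1 X1.83 Y10.57
G1 X0.08 Y7.17
G1 X0.66 Y3.40
G1 X3.35 Y0.68
G1 X7.12 Y0.07
G1 X10.53 Y1.79
G1 X12.28 Y5.19
G1 X11.70 Y8.96
; layer 3
G0 Z3.96
G0 X11.70 Y8.96
G1 X9.01 Y11.68
G1 X5.24 Y12.29
G1 X1.83 Y10.57
G1 X0.08 Y7.17
G1 X0.66 Y3.40
G1 X3.35 Y0.68
G1 X7.12 Y0.07
G1 X10.53 Y1.79
G1 X12.28 Y5.19
G1 X11.70 Y8.96
; layer 4
G0 Z5.29
G0 X11.70 Y8.96
G1 X9.01 Y11.68
G1 X5.24 Y12.29
G1 X1.83 Y10.57
G1 X0.08 Y7.17
G1 X0.66 Y3.40
G1 X3.35 Y0.68
G1 X7.12 Y0.07
G1 X10.53 Y1.79
G1 X12.28 Y5.19
G1 X11.70 Y8.96
; layer 5
G0 Z6.61
G0 X11.70 Y8.96
G1 X9.01 Y11.68
G1 X5.24 Y12.29
G1 X1.83 Y10.57
G1 X0.08 Y7.17
G1 X0.66 Y3.40
G1 X3.35 Y0.68
G1 X7.12 Y0.07
G1 X10.53 Y1.79
G1 X12.28 Y5.19
G1 X11.70 Y8.96
; layer 6
G0 Z7.93
G0 X11.70 Y8.96
G1 X9.01 Y11.68
G1 X5.24 Y12.29
G1 X1.83 Y10.57
G1 X0.08 Y7.17
G1 X0.66 Y3.40
G1 X3.35 Y0.68
G1 X7.12 Y0.07
G1 X10.53 Y1.79
G1 X12.28 Y5.19
G1 X11.70 Y8.96
M2 ; end

The solid is a regular 10-sided prism (a cylinder approximated with 10 flat sides), circumscribed radius ≈ 6.18 mm, height ≈ 7.93 mm. Slicing at Δz = 1.32 mm — 6 equal slices spanning the solid's height, so layer i sits at z = i·h/6 — gives 6 non-empty perimeters. Each is a 10-segment closed polygon; G0 lifts to the layer z and rapids to the start vertex, then G1 traces the edges.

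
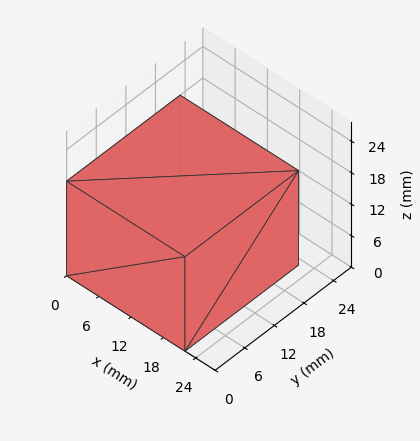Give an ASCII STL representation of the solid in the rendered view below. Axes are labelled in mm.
Reading the render: the shape is a rectangular box, roughly 22 × 23 mm footprint and 18 mm tall (dimensions read to the nearest mm from the axis ticks). For the STL, each face is triangulated and given an outward normal.

solid part
  facet normal 0.0000 0.0000 -1.0000
    outer loop
      vertex 22.00 23.00 0.00
      vertex 22.00 0.00 0.00
      vertex 0.00 0.00 0.00
    endloop
  endfacet
  facet normal 0.0000 0.0000 -1.0000
    outer loop
      vertex 0.00 23.00 0.00
      vertex 22.00 23.00 0.00
      vertex 0.00 0.00 0.00
    endloop
  endfacet
  facet normal 0.0000 0.0000 1.0000
    outer loop
      vertex 0.00 0.00 18.00
      vertex 22.00 0.00 18.00
      vertex 22.00 23.00 18.00
    endloop
  endfacet
  facet normal 0.0000 0.0000 1.0000
    outer loop
      vertex 0.00 0.00 18.00
      vertex 22.00 23.00 18.00
      vertex 0.00 23.00 18.00
    endloop
  endfacet
  facet normal 0.0000 -1.0000 0.0000
    outer loop
      vertex 0.00 0.00 0.00
      vertex 22.00 0.00 0.00
      vertex 22.00 0.00 18.00
    endloop
  endfacet
  facet normal 0.0000 -1.0000 0.0000
    outer loop
      vertex 0.00 0.00 0.00
      vertex 22.00 0.00 18.00
      vertex 0.00 0.00 18.00
    endloop
  endfacet
  facet normal 0.0000 1.0000 0.0000
    outer loop
      vertex 22.00 23.00 18.00
      vertex 22.00 23.00 0.00
      vertex 0.00 23.00 0.00
    endloop
  endfacet
  facet normal 0.0000 1.0000 0.0000
    outer loop
      vertex 0.00 23.00 18.00
      vertex 22.00 23.00 18.00
      vertex 0.00 23.00 0.00
    endloop
  endfacet
  facet normal -1.0000 0.0000 0.0000
    outer loop
      vertex 0.00 23.00 18.00
      vertex 0.00 23.00 0.00
      vertex 0.00 0.00 0.00
    endloop
  endfacet
  facet normal -1.0000 0.0000 0.0000
    outer loop
      vertex 0.00 0.00 18.00
      vertex 0.00 23.00 18.00
      vertex 0.00 0.00 0.00
    endloop
  endfacet
  facet normal 1.0000 0.0000 0.0000
    outer loop
      vertex 22.00 0.00 0.00
      vertex 22.00 23.00 0.00
      vertex 22.00 23.00 18.00
    endloop
  endfacet
  facet normal 1.0000 0.0000 0.0000
    outer loop
      vertex 22.00 0.00 0.00
      vertex 22.00 23.00 18.00
      vertex 22.00 0.00 18.00
    endloop
  endfacet
endsolid part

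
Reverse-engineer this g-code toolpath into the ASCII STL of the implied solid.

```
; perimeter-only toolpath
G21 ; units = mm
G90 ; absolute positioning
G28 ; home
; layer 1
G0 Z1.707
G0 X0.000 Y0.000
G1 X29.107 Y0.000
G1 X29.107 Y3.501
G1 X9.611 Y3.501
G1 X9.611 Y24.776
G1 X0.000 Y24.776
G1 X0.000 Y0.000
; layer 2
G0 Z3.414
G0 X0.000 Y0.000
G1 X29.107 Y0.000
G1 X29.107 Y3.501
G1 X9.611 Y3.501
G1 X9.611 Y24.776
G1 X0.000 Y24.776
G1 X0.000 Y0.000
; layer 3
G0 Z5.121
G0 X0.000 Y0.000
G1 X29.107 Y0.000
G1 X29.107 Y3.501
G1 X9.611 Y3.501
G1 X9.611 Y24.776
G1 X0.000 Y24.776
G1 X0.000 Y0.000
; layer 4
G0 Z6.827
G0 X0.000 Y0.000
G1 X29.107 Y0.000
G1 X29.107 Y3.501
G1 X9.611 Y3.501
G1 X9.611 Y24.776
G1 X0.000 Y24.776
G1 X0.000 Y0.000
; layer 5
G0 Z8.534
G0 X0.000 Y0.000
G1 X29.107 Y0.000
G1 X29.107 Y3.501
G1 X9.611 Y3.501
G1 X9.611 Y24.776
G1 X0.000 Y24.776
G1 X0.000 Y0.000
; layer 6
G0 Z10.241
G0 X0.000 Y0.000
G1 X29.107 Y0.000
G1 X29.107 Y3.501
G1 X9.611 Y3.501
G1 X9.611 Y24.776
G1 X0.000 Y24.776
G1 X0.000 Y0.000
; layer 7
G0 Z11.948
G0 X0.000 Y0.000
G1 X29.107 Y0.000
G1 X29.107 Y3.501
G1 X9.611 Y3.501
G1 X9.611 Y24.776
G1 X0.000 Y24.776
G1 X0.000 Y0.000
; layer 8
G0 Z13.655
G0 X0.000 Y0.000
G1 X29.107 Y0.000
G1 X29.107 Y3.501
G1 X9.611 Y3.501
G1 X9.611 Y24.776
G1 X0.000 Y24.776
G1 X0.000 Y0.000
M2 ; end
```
solid part
  facet normal 0.0000 0.0000 -1.0000
    outer loop
      vertex 29.107 3.501 0.000
      vertex 29.107 0.000 0.000
      vertex 0.000 0.000 0.000
    endloop
  endfacet
  facet normal 0.0000 0.0000 -1.0000
    outer loop
      vertex 9.611 3.501 0.000
      vertex 29.107 3.501 0.000
      vertex 0.000 0.000 0.000
    endloop
  endfacet
  facet normal 0.0000 0.0000 -1.0000
    outer loop
      vertex 9.611 24.776 0.000
      vertex 9.611 3.501 0.000
      vertex 0.000 0.000 0.000
    endloop
  endfacet
  facet normal 0.0000 0.0000 -1.0000
    outer loop
      vertex 0.000 24.776 0.000
      vertex 9.611 24.776 0.000
      vertex 0.000 0.000 0.000
    endloop
  endfacet
  facet normal 0.0000 0.0000 1.0000
    outer loop
      vertex 0.000 0.000 13.655
      vertex 29.107 0.000 13.655
      vertex 29.107 3.501 13.655
    endloop
  endfacet
  facet normal 0.0000 0.0000 1.0000
    outer loop
      vertex 0.000 0.000 13.655
      vertex 29.107 3.501 13.655
      vertex 9.611 3.501 13.655
    endloop
  endfacet
  facet normal 0.0000 0.0000 1.0000
    outer loop
      vertex 0.000 0.000 13.655
      vertex 9.611 3.501 13.655
      vertex 9.611 24.776 13.655
    endloop
  endfacet
  facet normal 0.0000 0.0000 1.0000
    outer loop
      vertex 0.000 0.000 13.655
      vertex 9.611 24.776 13.655
      vertex 0.000 24.776 13.655
    endloop
  endfacet
  facet normal 0.0000 -1.0000 0.0000
    outer loop
      vertex 0.000 0.000 0.000
      vertex 29.107 0.000 0.000
      vertex 29.107 0.000 13.655
    endloop
  endfacet
  facet normal 0.0000 -1.0000 0.0000
    outer loop
      vertex 0.000 0.000 0.000
      vertex 29.107 0.000 13.655
      vertex 0.000 0.000 13.655
    endloop
  endfacet
  facet normal 1.0000 0.0000 0.0000
    outer loop
      vertex 29.107 0.000 0.000
      vertex 29.107 3.501 0.000
      vertex 29.107 3.501 13.655
    endloop
  endfacet
  facet normal 1.0000 0.0000 0.0000
    outer loop
      vertex 29.107 0.000 0.000
      vertex 29.107 3.501 13.655
      vertex 29.107 0.000 13.655
    endloop
  endfacet
  facet normal 0.0000 1.0000 0.0000
    outer loop
      vertex 29.107 3.501 0.000
      vertex 9.611 3.501 0.000
      vertex 9.611 3.501 13.655
    endloop
  endfacet
  facet normal 0.0000 1.0000 0.0000
    outer loop
      vertex 29.107 3.501 0.000
      vertex 9.611 3.501 13.655
      vertex 29.107 3.501 13.655
    endloop
  endfacet
  facet normal 1.0000 0.0000 0.0000
    outer loop
      vertex 9.611 3.501 0.000
      vertex 9.611 24.776 0.000
      vertex 9.611 24.776 13.655
    endloop
  endfacet
  facet normal 1.0000 0.0000 0.0000
    outer loop
      vertex 9.611 3.501 0.000
      vertex 9.611 24.776 13.655
      vertex 9.611 3.501 13.655
    endloop
  endfacet
  facet normal 0.0000 1.0000 0.0000
    outer loop
      vertex 9.611 24.776 0.000
      vertex 0.000 24.776 0.000
      vertex 0.000 24.776 13.655
    endloop
  endfacet
  facet normal 0.0000 1.0000 0.0000
    outer loop
      vertex 9.611 24.776 0.000
      vertex 0.000 24.776 13.655
      vertex 9.611 24.776 13.655
    endloop
  endfacet
  facet normal -1.0000 0.0000 0.0000
    outer loop
      vertex 0.000 24.776 0.000
      vertex 0.000 0.000 0.000
      vertex 0.000 0.000 13.655
    endloop
  endfacet
  facet normal -1.0000 0.0000 0.0000
    outer loop
      vertex 0.000 24.776 0.000
      vertex 0.000 0.000 13.655
      vertex 0.000 24.776 13.655
    endloop
  endfacet
endsolid part

The G0 Z moves step by Δz≈1.707 mm. Every layer's G1 loop is the same polygon, so the solid is a straight extrusion of it from z=0 to z≈13.7. Closing with flat bottom and top caps and triangulating gives 20 facets — an L-shaped prism: outer 29.1 × 24.8 mm, arm thicknesses ≈ 3.5 mm (horizontal) and 9.61 mm (vertical), extruded 13.7 mm in z.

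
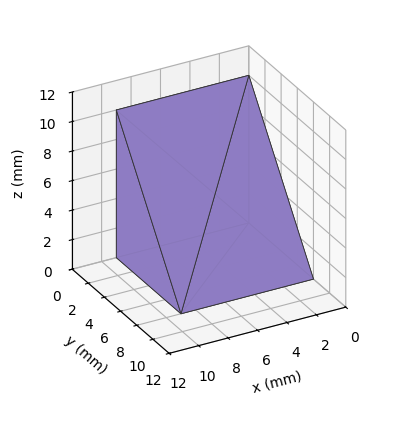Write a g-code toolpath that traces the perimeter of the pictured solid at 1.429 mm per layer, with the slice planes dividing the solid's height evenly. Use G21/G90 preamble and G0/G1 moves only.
Reading the render: the shape is a wedge (ramp): 9 × 8 mm base, rising to 10 mm along the y=0 edge and sloping linearly to z=0 at y=8 (dimensions read to the nearest mm from the axis ticks). For the g-code, the solid's height is divided into equal slices at the stated Δz and each level perimeter traced with G1 moves after a G0 lift.

; perimeter-only toolpath
G21 ; units = mm
G90 ; absolute positioning
G28 ; home
; layer 1
G0 Z1.429
G0 X0.000 Y0.000
G1 X9.000 Y0.000
G1 X9.000 Y6.857
G1 X0.000 Y6.857
G1 X0.000 Y0.000
; layer 2
G0 Z2.857
G0 X0.000 Y0.000
G1 X9.000 Y0.000
G1 X9.000 Y5.714
G1 X0.000 Y5.714
G1 X0.000 Y0.000
; layer 3
G0 Z4.286
G0 X0.000 Y0.000
G1 X9.000 Y0.000
G1 X9.000 Y4.571
G1 X0.000 Y4.571
G1 X0.000 Y0.000
; layer 4
G0 Z5.714
G0 X0.000 Y0.000
G1 X9.000 Y0.000
G1 X9.000 Y3.429
G1 X0.000 Y3.429
G1 X0.000 Y0.000
; layer 5
G0 Z7.143
G0 X0.000 Y0.000
G1 X9.000 Y0.000
G1 X9.000 Y2.286
G1 X0.000 Y2.286
G1 X0.000 Y0.000
; layer 6
G0 Z8.571
G0 X0.000 Y0.000
G1 X9.000 Y0.000
G1 X9.000 Y1.143
G1 X0.000 Y1.143
G1 X0.000 Y0.000
M2 ; end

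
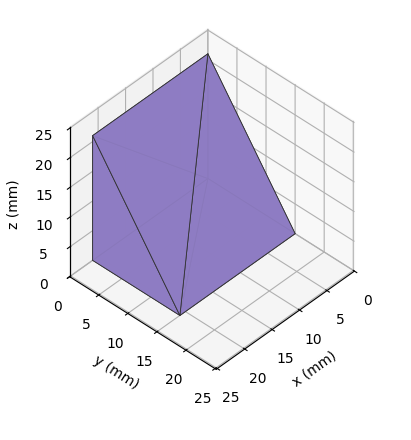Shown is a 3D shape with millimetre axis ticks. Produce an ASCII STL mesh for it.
Reading the render: the shape is a wedge (ramp): 21 × 15 mm base, rising to 21 mm along the y=0 edge and sloping linearly to z=0 at y=15 (dimensions read to the nearest mm from the axis ticks). For the STL, each face is triangulated and given an outward normal.

solid part
  facet normal 0.0000 0.0000 -1.0000
    outer loop
      vertex 21.00 15.00 0.00
      vertex 21.00 0.00 0.00
      vertex 0.00 0.00 0.00
    endloop
  endfacet
  facet normal 0.0000 0.0000 -1.0000
    outer loop
      vertex 0.00 15.00 0.00
      vertex 21.00 15.00 0.00
      vertex 0.00 0.00 0.00
    endloop
  endfacet
  facet normal 0.0000 -1.0000 0.0000
    outer loop
      vertex 0.00 0.00 0.00
      vertex 21.00 0.00 0.00
      vertex 21.00 0.00 21.00
    endloop
  endfacet
  facet normal 0.0000 -1.0000 0.0000
    outer loop
      vertex 0.00 0.00 0.00
      vertex 21.00 0.00 21.00
      vertex 0.00 0.00 21.00
    endloop
  endfacet
  facet normal 0.0000 0.8137 0.5812
    outer loop
      vertex 0.00 0.00 21.00
      vertex 21.00 0.00 21.00
      vertex 21.00 15.00 0.00
    endloop
  endfacet
  facet normal 0.0000 0.8137 0.5812
    outer loop
      vertex 0.00 0.00 21.00
      vertex 21.00 15.00 0.00
      vertex 0.00 15.00 0.00
    endloop
  endfacet
  facet normal -1.0000 0.0000 0.0000
    outer loop
      vertex 0.00 0.00 21.00
      vertex 0.00 15.00 0.00
      vertex 0.00 0.00 0.00
    endloop
  endfacet
  facet normal 1.0000 0.0000 0.0000
    outer loop
      vertex 21.00 0.00 0.00
      vertex 21.00 15.00 0.00
      vertex 21.00 0.00 21.00
    endloop
  endfacet
endsolid part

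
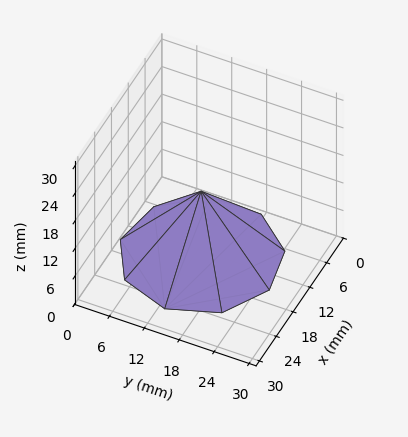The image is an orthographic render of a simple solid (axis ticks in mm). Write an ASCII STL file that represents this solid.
Reading the render: the shape is a regular 9-sided pyramid, base circumscribed radius ≈ 13 mm, apex at z ≈ 14 mm (dimensions read to the nearest mm from the axis ticks). For the STL, each face is triangulated and given an outward normal.

solid part
  facet normal 0.0000 0.0000 -1.0000
    outer loop
      vertex 15.26 25.80 0.00
      vertex 22.96 21.36 0.00
      vertex 26.00 13.00 0.00
    endloop
  endfacet
  facet normal 0.0000 0.0000 -1.0000
    outer loop
      vertex 6.50 24.26 0.00
      vertex 15.26 25.80 0.00
      vertex 26.00 13.00 0.00
    endloop
  endfacet
  facet normal 0.0000 0.0000 -1.0000
    outer loop
      vertex 0.78 17.45 0.00
      vertex 6.50 24.26 0.00
      vertex 26.00 13.00 0.00
    endloop
  endfacet
  facet normal 0.0000 0.0000 -1.0000
    outer loop
      vertex 0.78 8.55 0.00
      vertex 0.78 17.45 0.00
      vertex 26.00 13.00 0.00
    endloop
  endfacet
  facet normal 0.0000 0.0000 -1.0000
    outer loop
      vertex 6.50 1.74 0.00
      vertex 0.78 8.55 0.00
      vertex 26.00 13.00 0.00
    endloop
  endfacet
  facet normal 0.0000 0.0000 -1.0000
    outer loop
      vertex 15.26 0.20 0.00
      vertex 6.50 1.74 0.00
      vertex 26.00 13.00 0.00
    endloop
  endfacet
  facet normal 0.0000 0.0000 -1.0000
    outer loop
      vertex 22.96 4.64 0.00
      vertex 15.26 0.20 0.00
      vertex 26.00 13.00 0.00
    endloop
  endfacet
  facet normal 0.7081 0.2575 0.6575
    outer loop
      vertex 26.00 13.00 0.00
      vertex 22.96 21.36 0.00
      vertex 13.00 13.00 14.00
    endloop
  endfacet
  facet normal 0.3764 0.6527 0.6575
    outer loop
      vertex 22.96 21.36 0.00
      vertex 15.26 25.80 0.00
      vertex 13.00 13.00 14.00
    endloop
  endfacet
  facet normal -0.1305 0.7421 0.6574
    outer loop
      vertex 15.26 25.80 0.00
      vertex 6.50 24.26 0.00
      vertex 13.00 13.00 14.00
    endloop
  endfacet
  facet normal -0.5769 0.4846 0.6576
    outer loop
      vertex 6.50 24.26 0.00
      vertex 0.78 17.45 0.00
      vertex 13.00 13.00 14.00
    endloop
  endfacet
  facet normal -0.7534 0.0000 0.6576
    outer loop
      vertex 0.78 17.45 0.00
      vertex 0.78 8.55 0.00
      vertex 13.00 13.00 14.00
    endloop
  endfacet
  facet normal -0.5769 -0.4846 0.6576
    outer loop
      vertex 0.78 8.55 0.00
      vertex 6.50 1.74 0.00
      vertex 13.00 13.00 14.00
    endloop
  endfacet
  facet normal -0.1305 -0.7421 0.6574
    outer loop
      vertex 6.50 1.74 0.00
      vertex 15.26 0.20 0.00
      vertex 13.00 13.00 14.00
    endloop
  endfacet
  facet normal 0.3764 -0.6527 0.6575
    outer loop
      vertex 15.26 0.20 0.00
      vertex 22.96 4.64 0.00
      vertex 13.00 13.00 14.00
    endloop
  endfacet
  facet normal 0.7081 -0.2575 0.6575
    outer loop
      vertex 22.96 4.64 0.00
      vertex 26.00 13.00 0.00
      vertex 13.00 13.00 14.00
    endloop
  endfacet
endsolid part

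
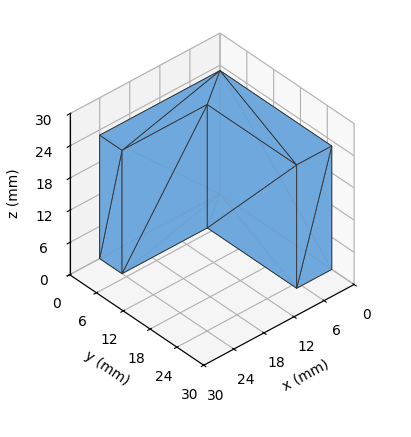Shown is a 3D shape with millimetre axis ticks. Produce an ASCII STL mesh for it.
Reading the render: the shape is an L-shaped prism: outer 24 × 25 mm, arm thicknesses ≈ 5 mm (horizontal) and 7 mm (vertical), extruded 23 mm in z (dimensions read to the nearest mm from the axis ticks). For the STL, each face is triangulated and given an outward normal.

solid part
  facet normal 0.0000 0.0000 -1.0000
    outer loop
      vertex 24.00 5.00 0.00
      vertex 24.00 0.00 0.00
      vertex 0.00 0.00 0.00
    endloop
  endfacet
  facet normal 0.0000 0.0000 -1.0000
    outer loop
      vertex 7.00 5.00 0.00
      vertex 24.00 5.00 0.00
      vertex 0.00 0.00 0.00
    endloop
  endfacet
  facet normal 0.0000 0.0000 -1.0000
    outer loop
      vertex 7.00 25.00 0.00
      vertex 7.00 5.00 0.00
      vertex 0.00 0.00 0.00
    endloop
  endfacet
  facet normal 0.0000 0.0000 -1.0000
    outer loop
      vertex 0.00 25.00 0.00
      vertex 7.00 25.00 0.00
      vertex 0.00 0.00 0.00
    endloop
  endfacet
  facet normal 0.0000 0.0000 1.0000
    outer loop
      vertex 0.00 0.00 23.00
      vertex 24.00 0.00 23.00
      vertex 24.00 5.00 23.00
    endloop
  endfacet
  facet normal 0.0000 0.0000 1.0000
    outer loop
      vertex 0.00 0.00 23.00
      vertex 24.00 5.00 23.00
      vertex 7.00 5.00 23.00
    endloop
  endfacet
  facet normal 0.0000 0.0000 1.0000
    outer loop
      vertex 0.00 0.00 23.00
      vertex 7.00 5.00 23.00
      vertex 7.00 25.00 23.00
    endloop
  endfacet
  facet normal 0.0000 0.0000 1.0000
    outer loop
      vertex 0.00 0.00 23.00
      vertex 7.00 25.00 23.00
      vertex 0.00 25.00 23.00
    endloop
  endfacet
  facet normal 0.0000 -1.0000 0.0000
    outer loop
      vertex 0.00 0.00 0.00
      vertex 24.00 0.00 0.00
      vertex 24.00 0.00 23.00
    endloop
  endfacet
  facet normal 0.0000 -1.0000 0.0000
    outer loop
      vertex 0.00 0.00 0.00
      vertex 24.00 0.00 23.00
      vertex 0.00 0.00 23.00
    endloop
  endfacet
  facet normal 1.0000 0.0000 0.0000
    outer loop
      vertex 24.00 0.00 0.00
      vertex 24.00 5.00 0.00
      vertex 24.00 5.00 23.00
    endloop
  endfacet
  facet normal 1.0000 0.0000 0.0000
    outer loop
      vertex 24.00 0.00 0.00
      vertex 24.00 5.00 23.00
      vertex 24.00 0.00 23.00
    endloop
  endfacet
  facet normal 0.0000 1.0000 0.0000
    outer loop
      vertex 24.00 5.00 0.00
      vertex 7.00 5.00 0.00
      vertex 7.00 5.00 23.00
    endloop
  endfacet
  facet normal 0.0000 1.0000 0.0000
    outer loop
      vertex 24.00 5.00 0.00
      vertex 7.00 5.00 23.00
      vertex 24.00 5.00 23.00
    endloop
  endfacet
  facet normal 1.0000 0.0000 0.0000
    outer loop
      vertex 7.00 5.00 0.00
      vertex 7.00 25.00 0.00
      vertex 7.00 25.00 23.00
    endloop
  endfacet
  facet normal 1.0000 0.0000 0.0000
    outer loop
      vertex 7.00 5.00 0.00
      vertex 7.00 25.00 23.00
      vertex 7.00 5.00 23.00
    endloop
  endfacet
  facet normal 0.0000 1.0000 0.0000
    outer loop
      vertex 7.00 25.00 0.00
      vertex 0.00 25.00 0.00
      vertex 0.00 25.00 23.00
    endloop
  endfacet
  facet normal 0.0000 1.0000 0.0000
    outer loop
      vertex 7.00 25.00 0.00
      vertex 0.00 25.00 23.00
      vertex 7.00 25.00 23.00
    endloop
  endfacet
  facet normal -1.0000 0.0000 0.0000
    outer loop
      vertex 0.00 25.00 0.00
      vertex 0.00 0.00 0.00
      vertex 0.00 0.00 23.00
    endloop
  endfacet
  facet normal -1.0000 0.0000 0.0000
    outer loop
      vertex 0.00 25.00 0.00
      vertex 0.00 0.00 23.00
      vertex 0.00 25.00 23.00
    endloop
  endfacet
endsolid part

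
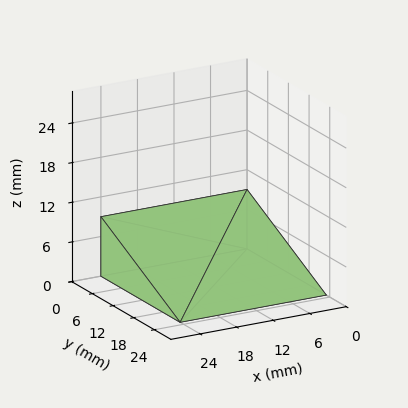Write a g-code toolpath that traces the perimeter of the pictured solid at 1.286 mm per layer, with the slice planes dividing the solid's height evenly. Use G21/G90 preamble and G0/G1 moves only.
Reading the render: the shape is a wedge (ramp): 24 × 23 mm base, rising to 9 mm along the y=0 edge and sloping linearly to z=0 at y=23 (dimensions read to the nearest mm from the axis ticks). For the g-code, the solid's height is divided into equal slices at the stated Δz and each level perimeter traced with G1 moves after a G0 lift.

; perimeter-only toolpath
G21 ; units = mm
G90 ; absolute positioning
G28 ; home
; layer 1
G0 Z1.286
G0 X0.000 Y0.000
G1 X24.000 Y0.000
G1 X24.000 Y19.714
G1 X0.000 Y19.714
G1 X0.000 Y0.000
; layer 2
G0 Z2.571
G0 X0.000 Y0.000
G1 X24.000 Y0.000
G1 X24.000 Y16.429
G1 X0.000 Y16.429
G1 X0.000 Y0.000
; layer 3
G0 Z3.857
G0 X0.000 Y0.000
G1 X24.000 Y0.000
G1 X24.000 Y13.143
G1 X0.000 Y13.143
G1 X0.000 Y0.000
; layer 4
G0 Z5.143
G0 X0.000 Y0.000
G1 X24.000 Y0.000
G1 X24.000 Y9.857
G1 X0.000 Y9.857
G1 X0.000 Y0.000
; layer 5
G0 Z6.429
G0 X0.000 Y0.000
G1 X24.000 Y0.000
G1 X24.000 Y6.571
G1 X0.000 Y6.571
G1 X0.000 Y0.000
; layer 6
G0 Z7.714
G0 X0.000 Y0.000
G1 X24.000 Y0.000
G1 X24.000 Y3.286
G1 X0.000 Y3.286
G1 X0.000 Y0.000
M2 ; end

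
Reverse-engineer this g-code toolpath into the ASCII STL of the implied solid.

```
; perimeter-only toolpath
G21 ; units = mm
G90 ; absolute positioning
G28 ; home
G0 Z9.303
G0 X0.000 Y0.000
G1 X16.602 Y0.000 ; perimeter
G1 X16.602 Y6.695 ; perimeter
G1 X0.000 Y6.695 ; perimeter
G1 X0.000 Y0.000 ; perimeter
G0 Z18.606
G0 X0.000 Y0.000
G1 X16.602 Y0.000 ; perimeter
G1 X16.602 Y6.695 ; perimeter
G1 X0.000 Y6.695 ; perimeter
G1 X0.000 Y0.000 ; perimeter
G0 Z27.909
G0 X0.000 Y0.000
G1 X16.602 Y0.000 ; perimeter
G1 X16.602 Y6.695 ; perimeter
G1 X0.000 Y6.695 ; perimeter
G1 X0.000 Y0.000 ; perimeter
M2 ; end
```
solid part
  facet normal 0.0000 0.0000 -1.0000
    outer loop
      vertex 16.602 6.695 0.000
      vertex 16.602 0.000 0.000
      vertex 0.000 0.000 0.000
    endloop
  endfacet
  facet normal 0.0000 0.0000 -1.0000
    outer loop
      vertex 0.000 6.695 0.000
      vertex 16.602 6.695 0.000
      vertex 0.000 0.000 0.000
    endloop
  endfacet
  facet normal 0.0000 0.0000 1.0000
    outer loop
      vertex 0.000 0.000 27.909
      vertex 16.602 0.000 27.909
      vertex 16.602 6.695 27.909
    endloop
  endfacet
  facet normal 0.0000 0.0000 1.0000
    outer loop
      vertex 0.000 0.000 27.909
      vertex 16.602 6.695 27.909
      vertex 0.000 6.695 27.909
    endloop
  endfacet
  facet normal 0.0000 -1.0000 0.0000
    outer loop
      vertex 0.000 0.000 0.000
      vertex 16.602 0.000 0.000
      vertex 16.602 0.000 27.909
    endloop
  endfacet
  facet normal 0.0000 -1.0000 0.0000
    outer loop
      vertex 0.000 0.000 0.000
      vertex 16.602 0.000 27.909
      vertex 0.000 0.000 27.909
    endloop
  endfacet
  facet normal 0.0000 1.0000 0.0000
    outer loop
      vertex 16.602 6.695 27.909
      vertex 16.602 6.695 0.000
      vertex 0.000 6.695 0.000
    endloop
  endfacet
  facet normal 0.0000 1.0000 0.0000
    outer loop
      vertex 0.000 6.695 27.909
      vertex 16.602 6.695 27.909
      vertex 0.000 6.695 0.000
    endloop
  endfacet
  facet normal -1.0000 0.0000 0.0000
    outer loop
      vertex 0.000 6.695 27.909
      vertex 0.000 6.695 0.000
      vertex 0.000 0.000 0.000
    endloop
  endfacet
  facet normal -1.0000 0.0000 0.0000
    outer loop
      vertex 0.000 0.000 27.909
      vertex 0.000 6.695 27.909
      vertex 0.000 0.000 0.000
    endloop
  endfacet
  facet normal 1.0000 0.0000 0.0000
    outer loop
      vertex 16.602 0.000 0.000
      vertex 16.602 6.695 0.000
      vertex 16.602 6.695 27.909
    endloop
  endfacet
  facet normal 1.0000 0.0000 0.0000
    outer loop
      vertex 16.602 0.000 0.000
      vertex 16.602 6.695 27.909
      vertex 16.602 0.000 27.909
    endloop
  endfacet
endsolid part

The G0 Z moves step by Δz≈9.303 mm. Every layer's G1 loop is the same polygon, so the solid is a straight extrusion of it from z=0 to z≈27.9. Closing with flat bottom and top caps and triangulating gives 12 facets — a rectangular box, roughly 16.6 × 6.7 mm footprint and 27.9 mm tall.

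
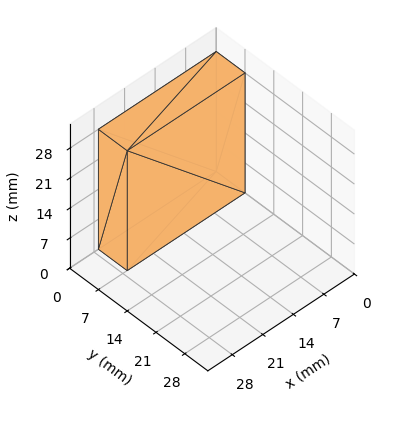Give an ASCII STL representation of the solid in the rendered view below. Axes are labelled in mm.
Reading the render: the shape is a rectangular box, roughly 27 × 7 mm footprint and 28 mm tall (dimensions read to the nearest mm from the axis ticks). For the STL, each face is triangulated and given an outward normal.

solid part
  facet normal 0.0000 0.0000 -1.0000
    outer loop
      vertex 27.000 7.000 0.000
      vertex 27.000 0.000 0.000
      vertex 0.000 0.000 0.000
    endloop
  endfacet
  facet normal 0.0000 0.0000 -1.0000
    outer loop
      vertex 0.000 7.000 0.000
      vertex 27.000 7.000 0.000
      vertex 0.000 0.000 0.000
    endloop
  endfacet
  facet normal 0.0000 0.0000 1.0000
    outer loop
      vertex 0.000 0.000 28.000
      vertex 27.000 0.000 28.000
      vertex 27.000 7.000 28.000
    endloop
  endfacet
  facet normal 0.0000 0.0000 1.0000
    outer loop
      vertex 0.000 0.000 28.000
      vertex 27.000 7.000 28.000
      vertex 0.000 7.000 28.000
    endloop
  endfacet
  facet normal 0.0000 -1.0000 0.0000
    outer loop
      vertex 0.000 0.000 0.000
      vertex 27.000 0.000 0.000
      vertex 27.000 0.000 28.000
    endloop
  endfacet
  facet normal 0.0000 -1.0000 0.0000
    outer loop
      vertex 0.000 0.000 0.000
      vertex 27.000 0.000 28.000
      vertex 0.000 0.000 28.000
    endloop
  endfacet
  facet normal 0.0000 1.0000 0.0000
    outer loop
      vertex 27.000 7.000 28.000
      vertex 27.000 7.000 0.000
      vertex 0.000 7.000 0.000
    endloop
  endfacet
  facet normal 0.0000 1.0000 0.0000
    outer loop
      vertex 0.000 7.000 28.000
      vertex 27.000 7.000 28.000
      vertex 0.000 7.000 0.000
    endloop
  endfacet
  facet normal -1.0000 0.0000 0.0000
    outer loop
      vertex 0.000 7.000 28.000
      vertex 0.000 7.000 0.000
      vertex 0.000 0.000 0.000
    endloop
  endfacet
  facet normal -1.0000 0.0000 0.0000
    outer loop
      vertex 0.000 0.000 28.000
      vertex 0.000 7.000 28.000
      vertex 0.000 0.000 0.000
    endloop
  endfacet
  facet normal 1.0000 0.0000 0.0000
    outer loop
      vertex 27.000 0.000 0.000
      vertex 27.000 7.000 0.000
      vertex 27.000 7.000 28.000
    endloop
  endfacet
  facet normal 1.0000 0.0000 0.0000
    outer loop
      vertex 27.000 0.000 0.000
      vertex 27.000 7.000 28.000
      vertex 27.000 0.000 28.000
    endloop
  endfacet
endsolid part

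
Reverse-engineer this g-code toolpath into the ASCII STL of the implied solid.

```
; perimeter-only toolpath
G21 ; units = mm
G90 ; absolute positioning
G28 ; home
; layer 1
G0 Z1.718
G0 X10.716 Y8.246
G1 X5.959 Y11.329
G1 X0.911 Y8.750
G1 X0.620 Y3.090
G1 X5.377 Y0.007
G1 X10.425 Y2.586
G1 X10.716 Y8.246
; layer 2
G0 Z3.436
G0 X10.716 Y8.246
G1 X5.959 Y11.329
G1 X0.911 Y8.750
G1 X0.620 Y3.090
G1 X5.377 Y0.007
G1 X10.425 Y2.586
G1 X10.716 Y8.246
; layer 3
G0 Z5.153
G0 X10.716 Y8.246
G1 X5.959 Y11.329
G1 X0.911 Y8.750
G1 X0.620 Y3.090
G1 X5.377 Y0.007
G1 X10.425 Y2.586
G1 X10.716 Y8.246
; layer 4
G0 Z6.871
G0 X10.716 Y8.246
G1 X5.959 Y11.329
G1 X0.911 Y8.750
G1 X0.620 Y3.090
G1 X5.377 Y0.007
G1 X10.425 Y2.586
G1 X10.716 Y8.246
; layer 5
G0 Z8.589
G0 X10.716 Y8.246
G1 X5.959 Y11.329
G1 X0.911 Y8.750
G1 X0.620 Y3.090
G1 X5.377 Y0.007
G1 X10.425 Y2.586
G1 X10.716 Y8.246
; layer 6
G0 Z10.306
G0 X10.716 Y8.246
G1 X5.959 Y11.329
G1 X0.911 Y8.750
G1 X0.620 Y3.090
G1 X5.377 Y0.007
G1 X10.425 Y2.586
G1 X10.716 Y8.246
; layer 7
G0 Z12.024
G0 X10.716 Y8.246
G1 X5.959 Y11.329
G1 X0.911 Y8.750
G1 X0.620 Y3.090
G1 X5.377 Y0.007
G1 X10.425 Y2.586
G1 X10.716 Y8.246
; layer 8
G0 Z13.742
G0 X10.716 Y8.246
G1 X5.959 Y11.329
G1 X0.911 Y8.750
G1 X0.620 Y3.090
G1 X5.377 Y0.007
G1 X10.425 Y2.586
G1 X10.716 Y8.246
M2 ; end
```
solid part
  facet normal 0.0000 0.0000 -1.0000
    outer loop
      vertex 0.911 8.750 0.000
      vertex 5.959 11.329 0.000
      vertex 10.716 8.246 0.000
    endloop
  endfacet
  facet normal 0.0000 0.0000 -1.0000
    outer loop
      vertex 0.620 3.090 0.000
      vertex 0.911 8.750 0.000
      vertex 10.716 8.246 0.000
    endloop
  endfacet
  facet normal 0.0000 0.0000 -1.0000
    outer loop
      vertex 5.377 0.007 0.000
      vertex 0.620 3.090 0.000
      vertex 10.716 8.246 0.000
    endloop
  endfacet
  facet normal 0.0000 0.0000 -1.0000
    outer loop
      vertex 10.425 2.586 0.000
      vertex 5.377 0.007 0.000
      vertex 10.716 8.246 0.000
    endloop
  endfacet
  facet normal 0.0000 0.0000 1.0000
    outer loop
      vertex 10.716 8.246 13.742
      vertex 5.959 11.329 13.742
      vertex 0.911 8.750 13.742
    endloop
  endfacet
  facet normal 0.0000 0.0000 1.0000
    outer loop
      vertex 10.716 8.246 13.742
      vertex 0.911 8.750 13.742
      vertex 0.620 3.090 13.742
    endloop
  endfacet
  facet normal 0.0000 0.0000 1.0000
    outer loop
      vertex 10.716 8.246 13.742
      vertex 0.620 3.090 13.742
      vertex 5.377 0.007 13.742
    endloop
  endfacet
  facet normal 0.0000 0.0000 1.0000
    outer loop
      vertex 10.716 8.246 13.742
      vertex 5.377 0.007 13.742
      vertex 10.425 2.586 13.742
    endloop
  endfacet
  facet normal 0.5439 0.8392 0.0000
    outer loop
      vertex 10.716 8.246 0.000
      vertex 5.959 11.329 0.000
      vertex 5.959 11.329 13.742
    endloop
  endfacet
  facet normal 0.5439 0.8392 0.0000
    outer loop
      vertex 10.716 8.246 0.000
      vertex 5.959 11.329 13.742
      vertex 10.716 8.246 13.742
    endloop
  endfacet
  facet normal -0.4550 0.8905 0.0000
    outer loop
      vertex 5.959 11.329 0.000
      vertex 0.911 8.750 0.000
      vertex 0.911 8.750 13.742
    endloop
  endfacet
  facet normal -0.4550 0.8905 0.0000
    outer loop
      vertex 5.959 11.329 0.000
      vertex 0.911 8.750 13.742
      vertex 5.959 11.329 13.742
    endloop
  endfacet
  facet normal -0.9987 0.0513 0.0000
    outer loop
      vertex 0.911 8.750 0.000
      vertex 0.620 3.090 0.000
      vertex 0.620 3.090 13.742
    endloop
  endfacet
  facet normal -0.9987 0.0513 0.0000
    outer loop
      vertex 0.911 8.750 0.000
      vertex 0.620 3.090 13.742
      vertex 0.911 8.750 13.742
    endloop
  endfacet
  facet normal -0.5439 -0.8392 0.0000
    outer loop
      vertex 0.620 3.090 0.000
      vertex 5.377 0.007 0.000
      vertex 5.377 0.007 13.742
    endloop
  endfacet
  facet normal -0.5439 -0.8392 0.0000
    outer loop
      vertex 0.620 3.090 0.000
      vertex 5.377 0.007 13.742
      vertex 0.620 3.090 13.742
    endloop
  endfacet
  facet normal 0.4550 -0.8905 0.0000
    outer loop
      vertex 5.377 0.007 0.000
      vertex 10.425 2.586 0.000
      vertex 10.425 2.586 13.742
    endloop
  endfacet
  facet normal 0.4550 -0.8905 0.0000
    outer loop
      vertex 5.377 0.007 0.000
      vertex 10.425 2.586 13.742
      vertex 5.377 0.007 13.742
    endloop
  endfacet
  facet normal 0.9987 -0.0513 0.0000
    outer loop
      vertex 10.425 2.586 0.000
      vertex 10.716 8.246 0.000
      vertex 10.716 8.246 13.742
    endloop
  endfacet
  facet normal 0.9987 -0.0513 0.0000
    outer loop
      vertex 10.425 2.586 0.000
      vertex 10.716 8.246 13.742
      vertex 10.425 2.586 13.742
    endloop
  endfacet
endsolid part

The G0 Z moves step by Δz≈1.718 mm. Every layer's G1 loop is the same polygon, so the solid is a straight extrusion of it from z=0 to z≈13.7. Closing with flat bottom and top caps and triangulating gives 20 facets — a regular 6-sided prism (a cylinder approximated with 6 flat sides), circumscribed radius ≈ 5.67 mm, height ≈ 13.7 mm.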